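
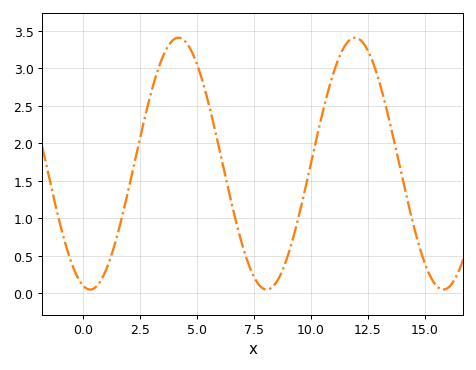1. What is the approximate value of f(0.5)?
0.073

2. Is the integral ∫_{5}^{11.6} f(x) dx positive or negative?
positive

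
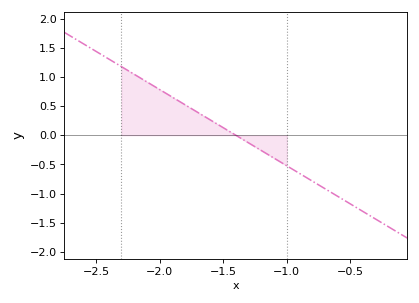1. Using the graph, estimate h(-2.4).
1.31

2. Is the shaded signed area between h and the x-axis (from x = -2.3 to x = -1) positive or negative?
positive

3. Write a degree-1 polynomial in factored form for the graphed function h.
y = -1.31(x + 1.4)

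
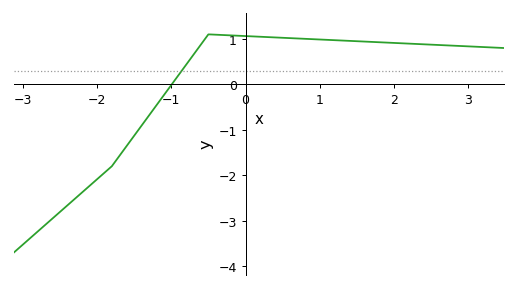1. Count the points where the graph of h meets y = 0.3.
1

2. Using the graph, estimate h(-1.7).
-1.58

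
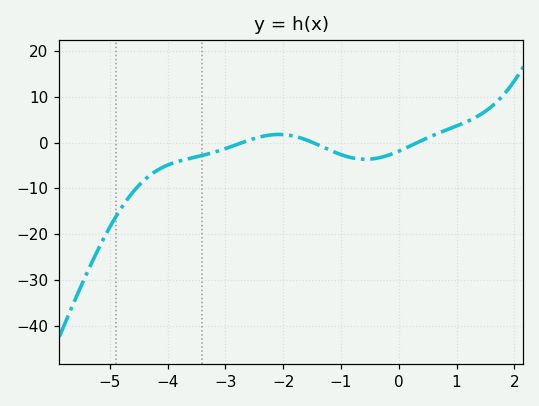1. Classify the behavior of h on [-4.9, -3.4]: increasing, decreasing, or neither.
increasing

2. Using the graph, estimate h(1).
3.61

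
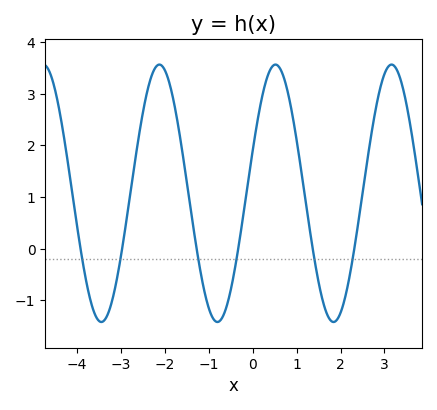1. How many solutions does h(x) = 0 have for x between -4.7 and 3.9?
6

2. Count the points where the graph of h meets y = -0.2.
6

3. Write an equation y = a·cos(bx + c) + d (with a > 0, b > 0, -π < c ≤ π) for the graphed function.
y = 2.49cos(2.4x - 1.2) + 1.07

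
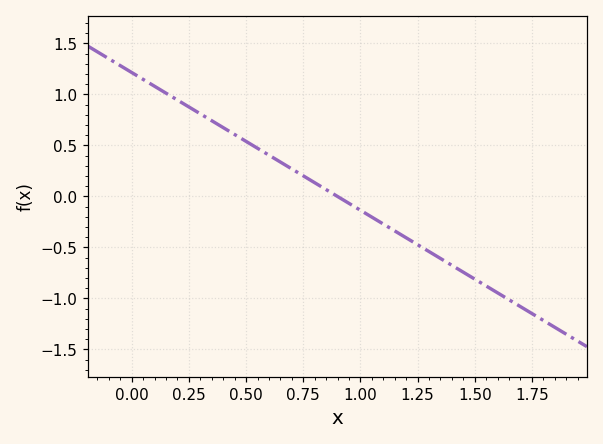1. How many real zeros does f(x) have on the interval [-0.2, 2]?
1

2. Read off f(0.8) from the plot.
0.135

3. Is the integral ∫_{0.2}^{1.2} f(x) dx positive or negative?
positive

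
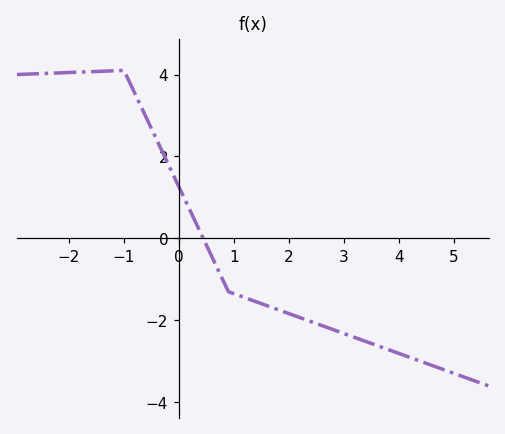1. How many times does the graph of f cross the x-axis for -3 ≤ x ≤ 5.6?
1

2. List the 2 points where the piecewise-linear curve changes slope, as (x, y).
(-1, 4.1); (0.9, -1.3)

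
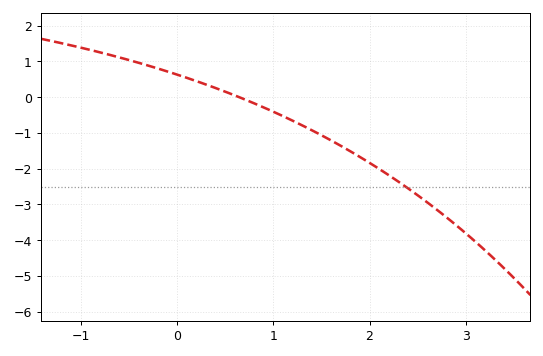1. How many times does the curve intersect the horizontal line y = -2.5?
1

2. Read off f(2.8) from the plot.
-3.4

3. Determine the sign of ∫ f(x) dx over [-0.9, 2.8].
negative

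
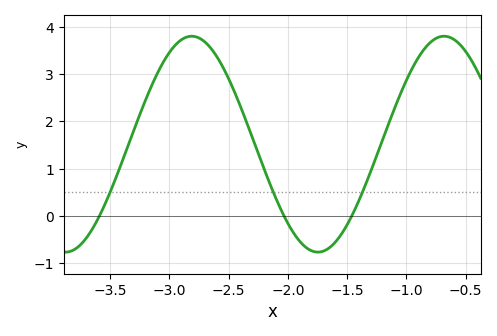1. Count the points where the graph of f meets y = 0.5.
3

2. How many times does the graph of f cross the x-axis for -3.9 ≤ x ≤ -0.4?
3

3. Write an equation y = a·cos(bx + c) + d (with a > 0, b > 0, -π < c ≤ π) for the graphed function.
y = 2.28cos(2.95x + 2.01) + 1.52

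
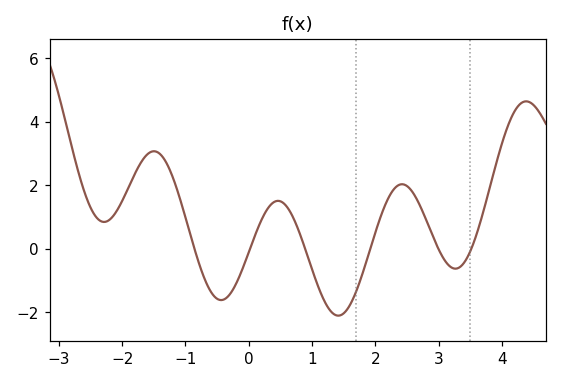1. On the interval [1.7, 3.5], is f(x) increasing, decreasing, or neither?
neither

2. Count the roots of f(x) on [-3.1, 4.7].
6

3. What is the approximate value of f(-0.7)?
-1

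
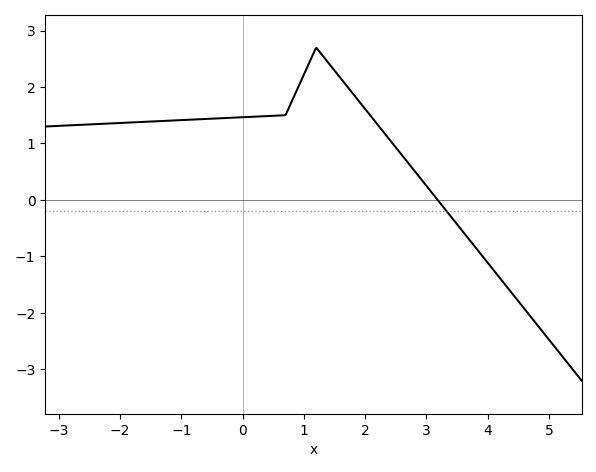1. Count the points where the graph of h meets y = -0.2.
1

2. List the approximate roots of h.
3.18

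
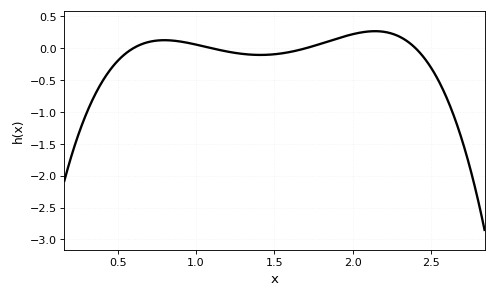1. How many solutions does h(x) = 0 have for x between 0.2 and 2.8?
4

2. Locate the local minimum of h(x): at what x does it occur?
1.4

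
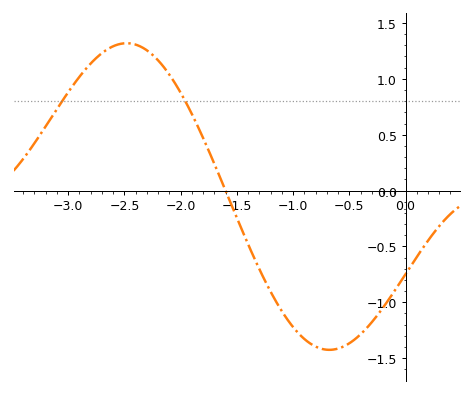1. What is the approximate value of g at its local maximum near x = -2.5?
1.32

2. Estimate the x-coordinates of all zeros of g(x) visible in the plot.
-1.6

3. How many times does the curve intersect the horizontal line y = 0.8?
2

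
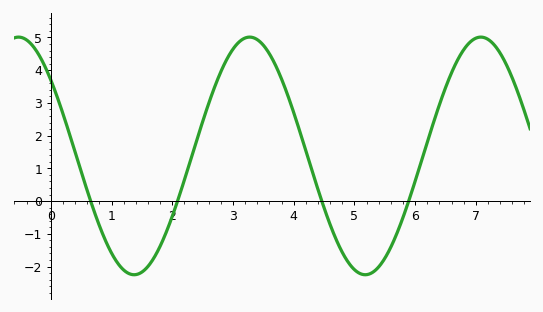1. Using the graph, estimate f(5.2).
-2.2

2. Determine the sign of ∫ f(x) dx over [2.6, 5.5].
positive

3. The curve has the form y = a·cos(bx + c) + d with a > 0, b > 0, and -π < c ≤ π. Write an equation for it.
y = 3.63cos(1.6x + 0.88) + 1.38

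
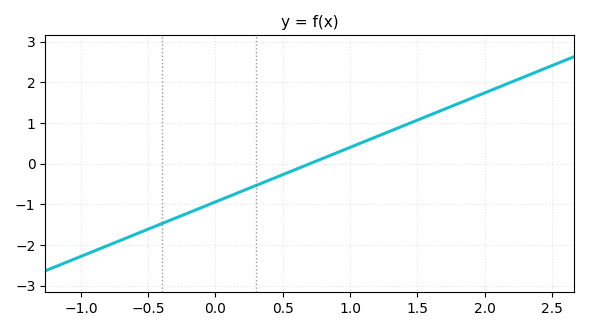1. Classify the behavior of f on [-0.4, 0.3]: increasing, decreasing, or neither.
increasing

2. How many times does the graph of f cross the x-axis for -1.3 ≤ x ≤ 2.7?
1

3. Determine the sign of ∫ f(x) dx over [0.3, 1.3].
positive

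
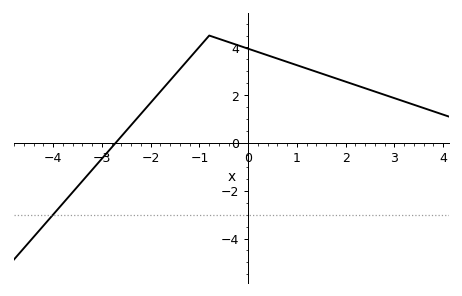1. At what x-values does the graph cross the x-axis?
-2.72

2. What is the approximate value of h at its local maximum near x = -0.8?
4.5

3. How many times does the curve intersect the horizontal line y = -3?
1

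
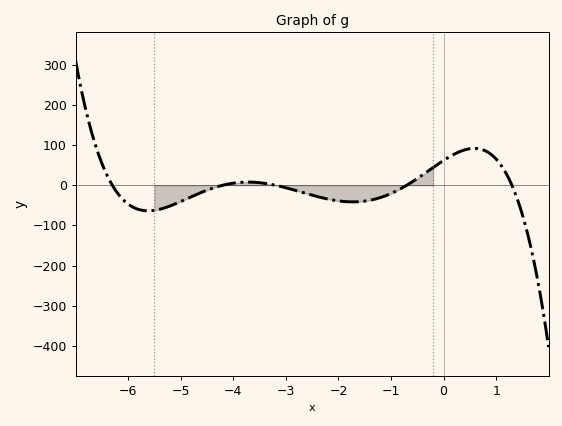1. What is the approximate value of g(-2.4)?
-28.3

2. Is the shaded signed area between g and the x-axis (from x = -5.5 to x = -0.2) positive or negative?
negative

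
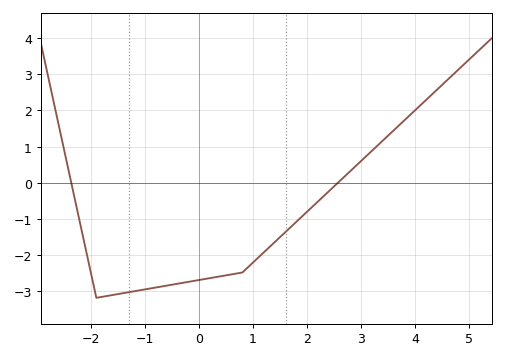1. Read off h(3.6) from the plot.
1.45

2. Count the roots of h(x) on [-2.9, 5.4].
2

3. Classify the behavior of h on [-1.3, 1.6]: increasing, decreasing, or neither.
increasing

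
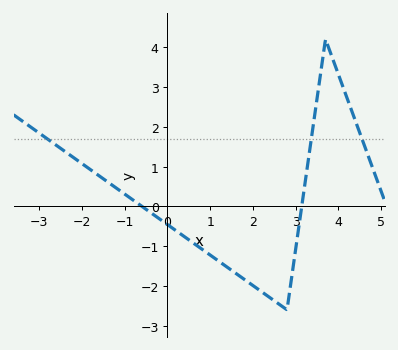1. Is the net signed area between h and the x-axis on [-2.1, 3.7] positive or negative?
negative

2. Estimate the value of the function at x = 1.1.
-1.3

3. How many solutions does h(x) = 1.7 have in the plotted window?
3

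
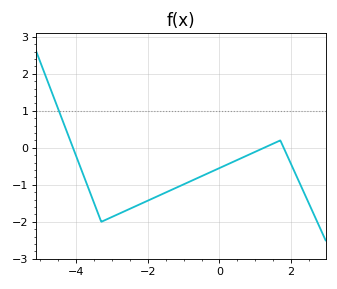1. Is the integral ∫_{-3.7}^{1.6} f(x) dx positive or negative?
negative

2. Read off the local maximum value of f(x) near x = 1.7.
0.2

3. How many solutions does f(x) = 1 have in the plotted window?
1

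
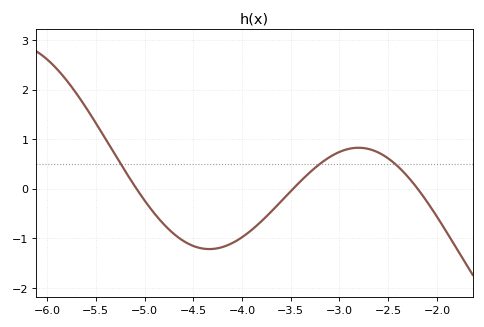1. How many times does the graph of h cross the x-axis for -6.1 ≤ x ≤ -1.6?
3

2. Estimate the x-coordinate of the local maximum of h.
-2.8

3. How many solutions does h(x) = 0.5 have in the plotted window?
3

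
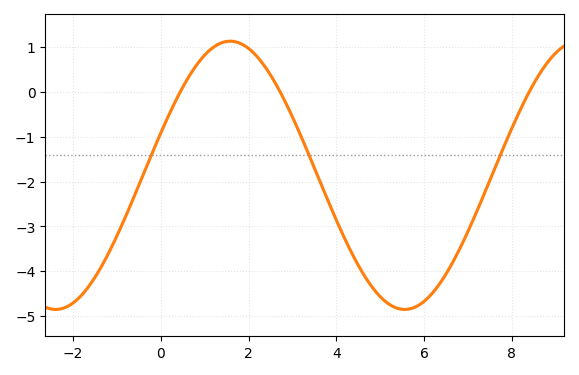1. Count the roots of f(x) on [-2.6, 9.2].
3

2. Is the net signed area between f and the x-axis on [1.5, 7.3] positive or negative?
negative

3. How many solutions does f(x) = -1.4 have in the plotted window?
3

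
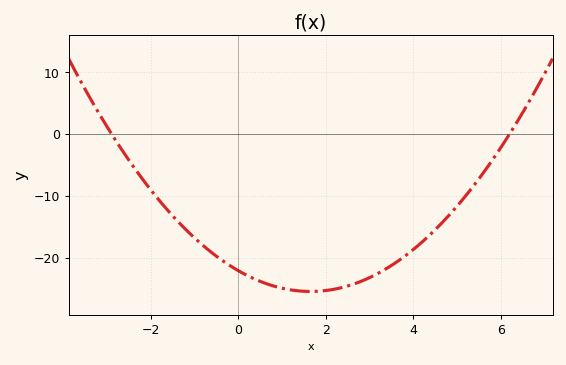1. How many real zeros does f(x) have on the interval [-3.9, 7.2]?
2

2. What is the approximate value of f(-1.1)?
-16.2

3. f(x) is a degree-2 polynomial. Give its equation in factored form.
y = 1.23(x + 2.9)(x - 6.2)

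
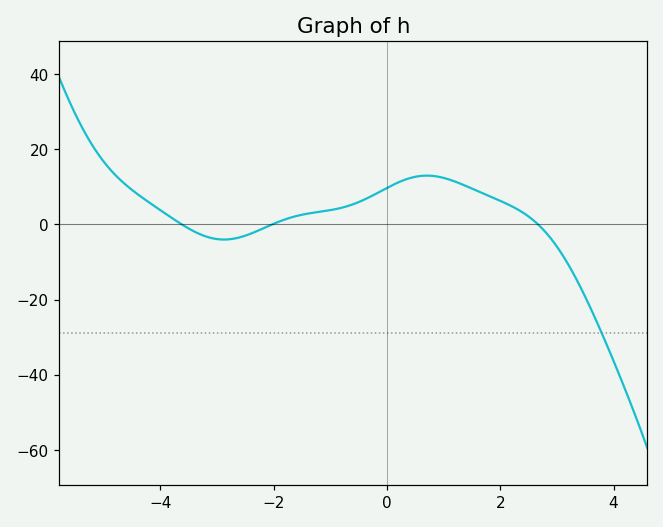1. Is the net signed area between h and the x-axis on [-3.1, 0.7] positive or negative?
positive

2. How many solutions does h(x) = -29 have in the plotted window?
1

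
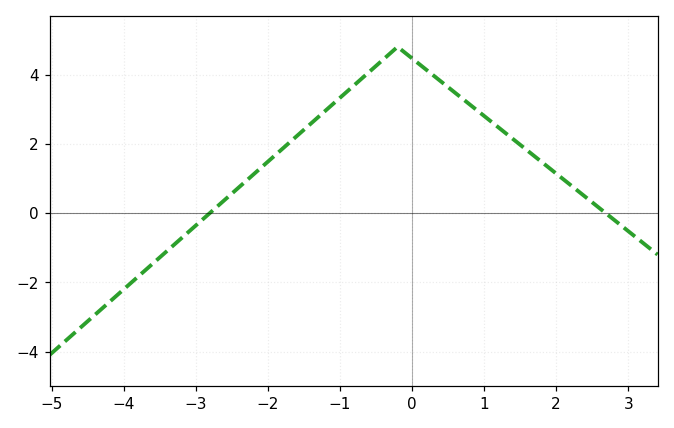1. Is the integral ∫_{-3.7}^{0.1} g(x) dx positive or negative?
positive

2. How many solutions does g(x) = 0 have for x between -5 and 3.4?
2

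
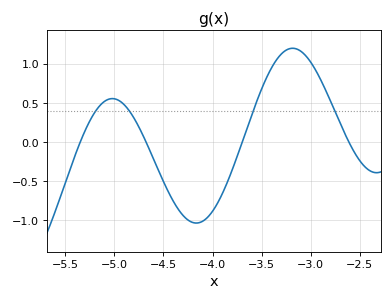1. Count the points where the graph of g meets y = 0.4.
4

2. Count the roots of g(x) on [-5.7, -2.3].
4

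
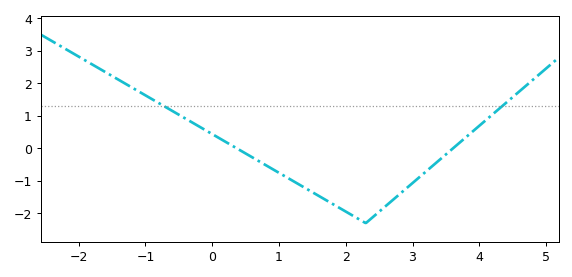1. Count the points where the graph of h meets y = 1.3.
2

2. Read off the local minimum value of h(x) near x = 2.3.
-2.3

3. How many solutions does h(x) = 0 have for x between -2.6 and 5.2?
2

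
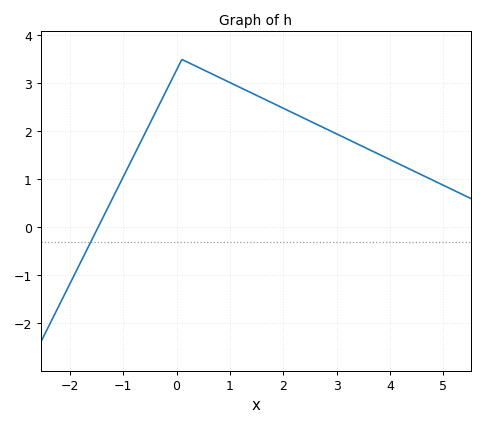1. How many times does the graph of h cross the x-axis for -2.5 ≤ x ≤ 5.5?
1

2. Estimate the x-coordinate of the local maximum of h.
0.2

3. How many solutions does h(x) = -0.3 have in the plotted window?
1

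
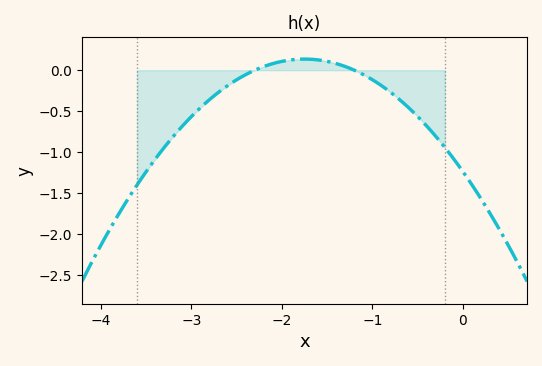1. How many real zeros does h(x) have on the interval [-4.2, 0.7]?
2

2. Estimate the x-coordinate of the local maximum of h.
-1.8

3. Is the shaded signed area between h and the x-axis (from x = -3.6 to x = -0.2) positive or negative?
negative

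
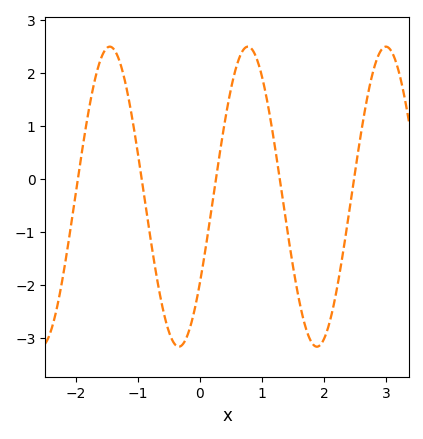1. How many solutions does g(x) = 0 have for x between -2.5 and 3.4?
5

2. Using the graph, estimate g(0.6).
2.17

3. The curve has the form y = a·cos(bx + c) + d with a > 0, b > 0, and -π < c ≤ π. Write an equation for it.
y = 2.83cos(2.83x - 2.18) - 0.34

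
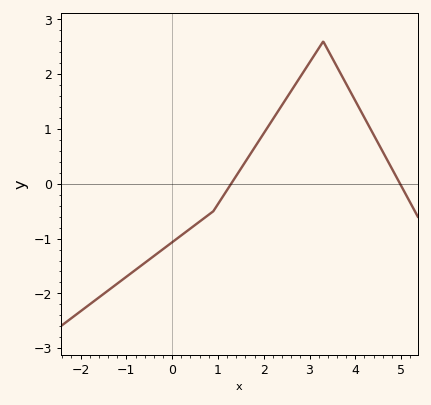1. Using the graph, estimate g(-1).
-1.7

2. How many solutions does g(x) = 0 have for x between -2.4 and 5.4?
2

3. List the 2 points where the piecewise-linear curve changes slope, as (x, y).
(0.9, -0.5); (3.3, 2.6)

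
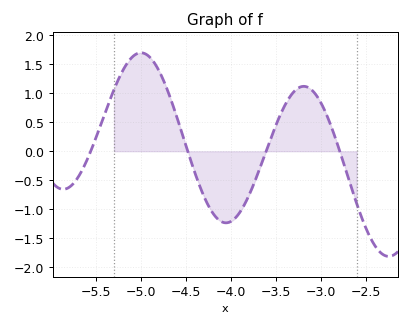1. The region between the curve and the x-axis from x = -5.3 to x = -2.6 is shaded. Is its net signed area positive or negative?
positive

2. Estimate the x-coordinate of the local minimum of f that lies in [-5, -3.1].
-4.05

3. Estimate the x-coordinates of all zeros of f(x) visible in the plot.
-5.56, -4.48, -3.61, -2.79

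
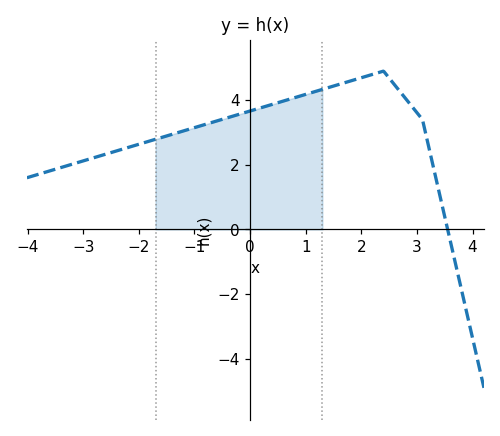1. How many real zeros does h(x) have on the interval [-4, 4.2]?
1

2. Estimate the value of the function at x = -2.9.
2.2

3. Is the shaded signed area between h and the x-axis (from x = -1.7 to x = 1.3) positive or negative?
positive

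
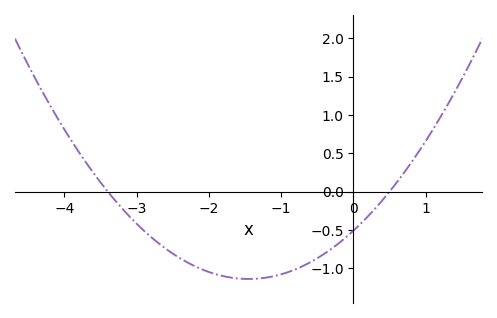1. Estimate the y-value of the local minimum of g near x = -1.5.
-1.15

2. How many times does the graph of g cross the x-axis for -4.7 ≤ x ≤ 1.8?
2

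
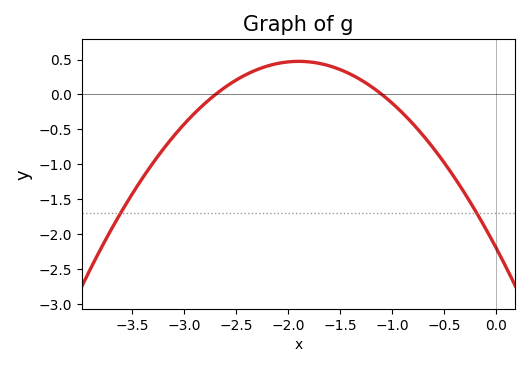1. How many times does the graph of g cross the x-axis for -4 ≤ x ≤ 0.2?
2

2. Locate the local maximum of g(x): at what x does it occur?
-1.9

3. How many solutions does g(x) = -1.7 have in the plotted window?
2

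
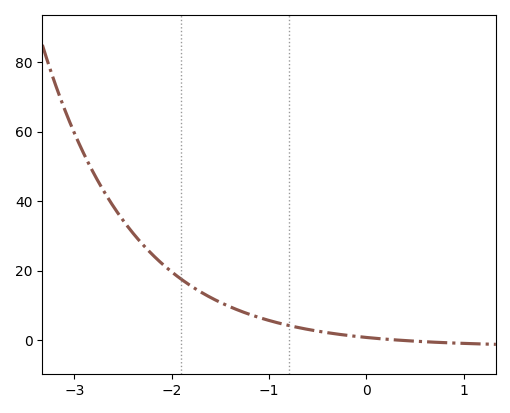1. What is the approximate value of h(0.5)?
-0.304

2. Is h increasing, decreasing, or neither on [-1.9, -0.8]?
decreasing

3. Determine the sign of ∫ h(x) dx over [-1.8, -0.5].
positive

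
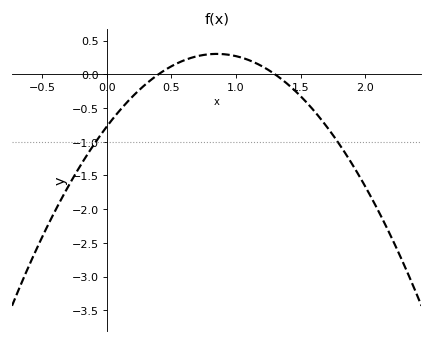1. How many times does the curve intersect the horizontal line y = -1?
2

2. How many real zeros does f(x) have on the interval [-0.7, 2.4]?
2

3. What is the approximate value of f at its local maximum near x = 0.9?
0.302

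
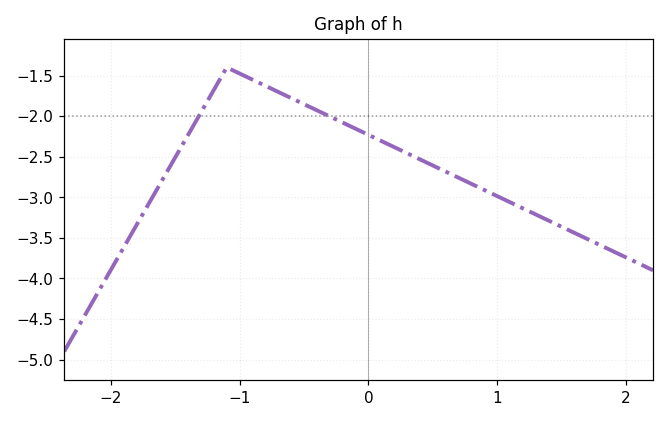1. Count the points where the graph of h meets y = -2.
2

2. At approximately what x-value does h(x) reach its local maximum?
-1.1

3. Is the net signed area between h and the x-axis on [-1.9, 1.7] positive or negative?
negative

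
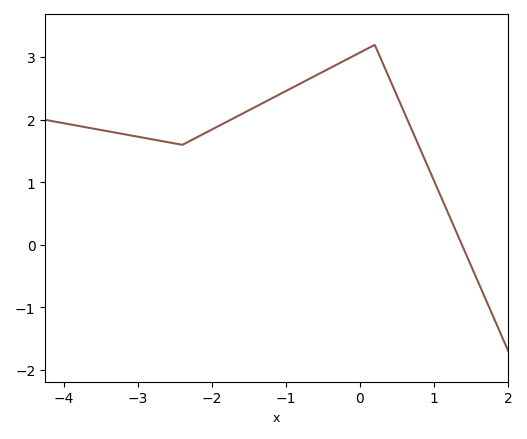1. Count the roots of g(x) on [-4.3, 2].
1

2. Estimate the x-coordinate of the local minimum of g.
-2.4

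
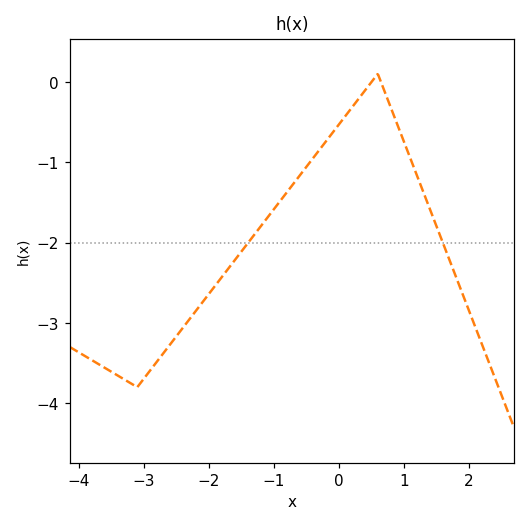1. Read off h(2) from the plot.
-2.8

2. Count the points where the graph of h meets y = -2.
2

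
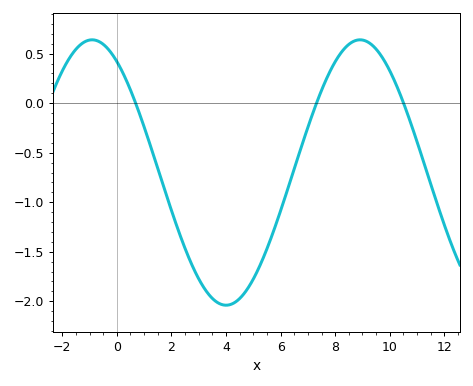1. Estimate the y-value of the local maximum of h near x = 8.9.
0.64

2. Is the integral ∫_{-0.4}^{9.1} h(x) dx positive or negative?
negative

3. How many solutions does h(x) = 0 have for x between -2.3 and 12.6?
3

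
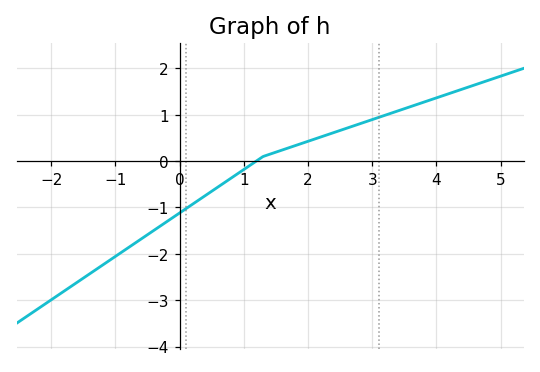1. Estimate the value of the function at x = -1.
-2.1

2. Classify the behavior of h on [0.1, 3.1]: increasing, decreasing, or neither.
increasing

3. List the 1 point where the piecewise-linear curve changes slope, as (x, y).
(1.3, 0.1)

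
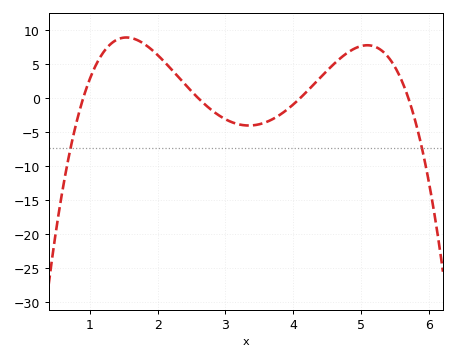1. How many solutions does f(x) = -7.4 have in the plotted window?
2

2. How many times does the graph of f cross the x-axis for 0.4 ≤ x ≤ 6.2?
4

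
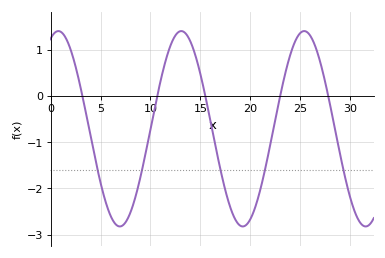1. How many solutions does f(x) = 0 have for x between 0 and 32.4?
5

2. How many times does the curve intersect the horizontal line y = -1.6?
5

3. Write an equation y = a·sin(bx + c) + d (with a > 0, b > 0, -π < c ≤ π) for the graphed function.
y = 2.11sin(0.51x + 1.18) - 0.71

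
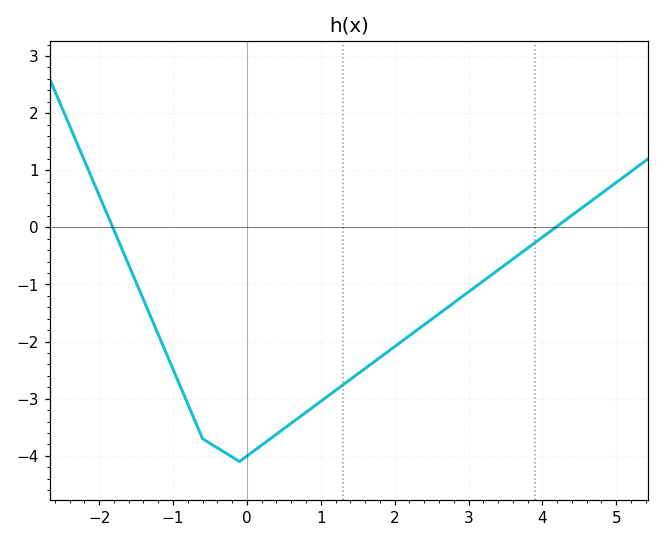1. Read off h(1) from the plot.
-3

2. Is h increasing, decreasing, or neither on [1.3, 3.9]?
increasing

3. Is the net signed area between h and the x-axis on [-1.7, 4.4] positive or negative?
negative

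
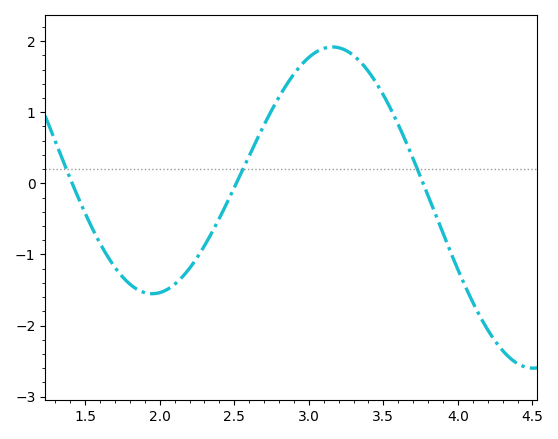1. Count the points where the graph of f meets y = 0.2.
3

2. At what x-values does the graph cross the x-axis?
1.4, 2.5, 3.75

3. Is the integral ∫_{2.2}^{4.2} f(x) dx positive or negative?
positive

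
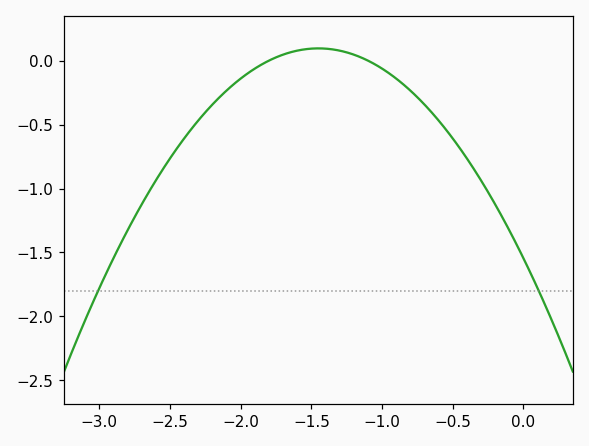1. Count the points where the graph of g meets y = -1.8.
2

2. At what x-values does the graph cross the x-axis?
-1.8, -1.1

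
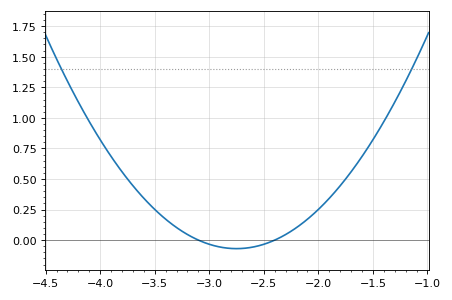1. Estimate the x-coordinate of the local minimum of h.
-2.75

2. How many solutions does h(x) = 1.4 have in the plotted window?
2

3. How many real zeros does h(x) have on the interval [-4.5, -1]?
2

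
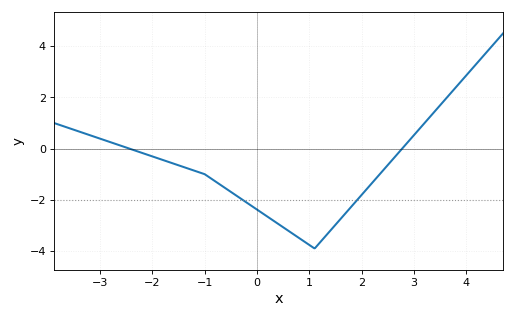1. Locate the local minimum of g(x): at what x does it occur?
1.2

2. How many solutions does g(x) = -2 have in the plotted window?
2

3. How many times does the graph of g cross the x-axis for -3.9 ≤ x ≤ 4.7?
2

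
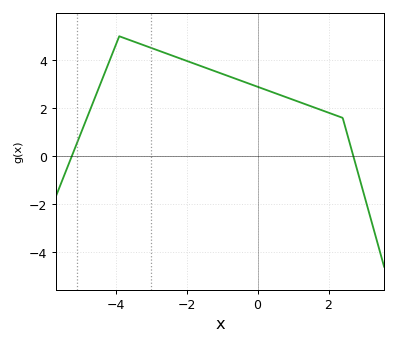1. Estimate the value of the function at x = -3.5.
4.8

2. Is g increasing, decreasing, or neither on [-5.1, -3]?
neither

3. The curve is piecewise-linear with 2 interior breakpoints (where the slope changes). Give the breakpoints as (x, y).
(-3.9, 5); (2.4, 1.6)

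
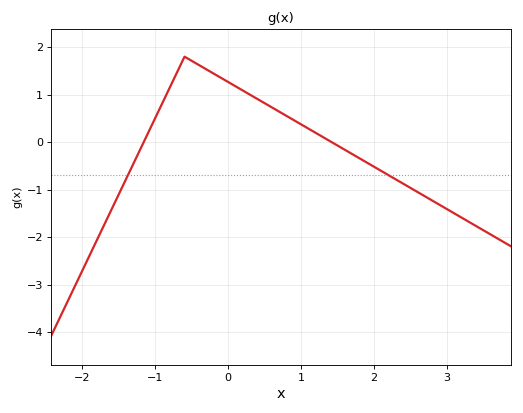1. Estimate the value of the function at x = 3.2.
-1.6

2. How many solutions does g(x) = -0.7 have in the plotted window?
2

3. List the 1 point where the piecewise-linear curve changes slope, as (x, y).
(-0.6, 1.8)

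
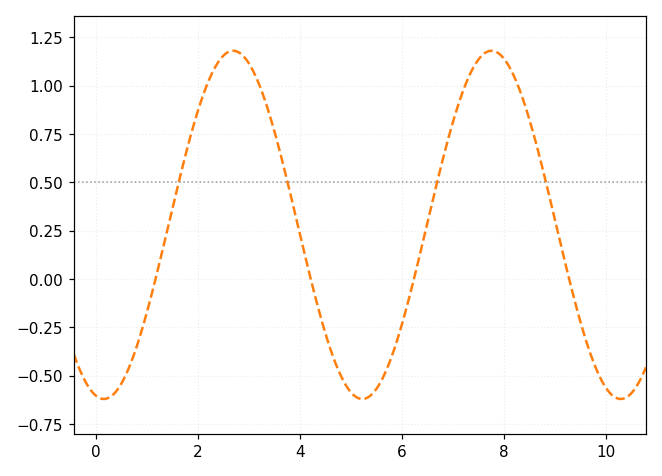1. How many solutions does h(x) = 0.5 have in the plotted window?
4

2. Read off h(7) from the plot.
0.8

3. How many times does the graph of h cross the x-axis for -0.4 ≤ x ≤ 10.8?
4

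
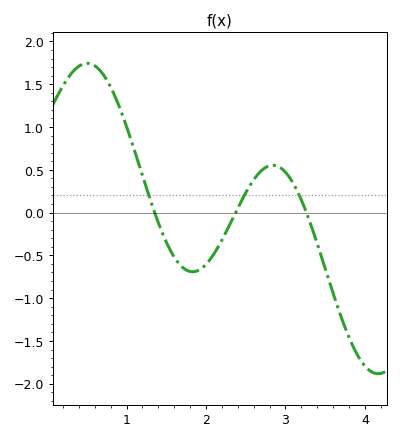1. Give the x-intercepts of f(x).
1.4, 2.4, 3.3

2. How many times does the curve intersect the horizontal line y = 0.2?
3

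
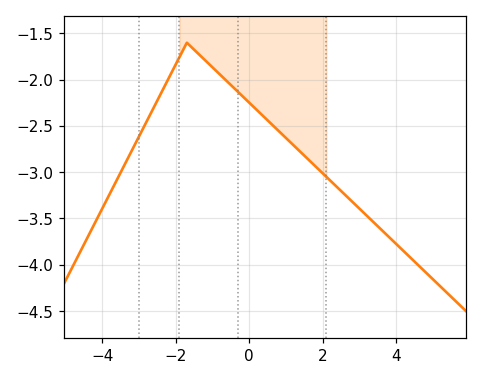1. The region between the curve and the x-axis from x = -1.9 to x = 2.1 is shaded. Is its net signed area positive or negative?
negative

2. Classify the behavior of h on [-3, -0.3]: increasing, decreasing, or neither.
neither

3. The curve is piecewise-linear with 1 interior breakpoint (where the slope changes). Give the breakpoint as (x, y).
(-1.7, -1.6)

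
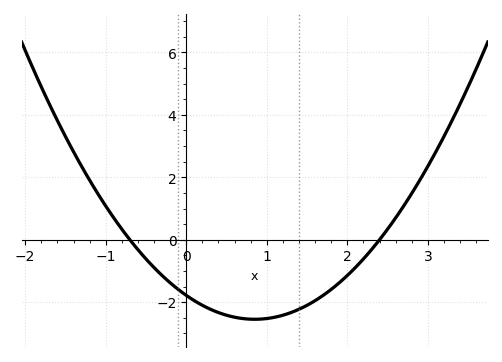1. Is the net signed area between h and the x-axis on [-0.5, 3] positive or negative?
negative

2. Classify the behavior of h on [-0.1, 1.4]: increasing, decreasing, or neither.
neither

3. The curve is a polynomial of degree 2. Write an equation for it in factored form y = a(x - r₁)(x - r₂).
y = 1.06(x + 0.7)(x - 2.4)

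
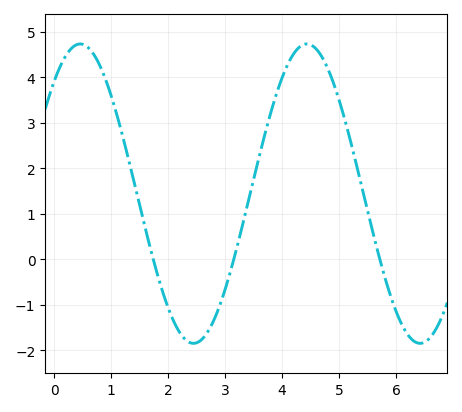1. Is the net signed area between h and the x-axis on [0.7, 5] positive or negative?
positive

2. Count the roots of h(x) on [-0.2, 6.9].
3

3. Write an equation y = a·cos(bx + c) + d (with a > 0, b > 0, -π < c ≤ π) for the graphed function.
y = 3.29cos(1.6x - 0.72) + 1.44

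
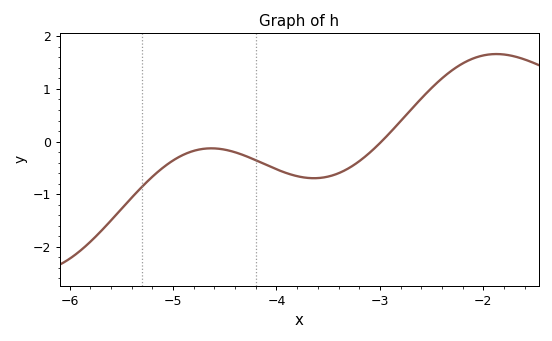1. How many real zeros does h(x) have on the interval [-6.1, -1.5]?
1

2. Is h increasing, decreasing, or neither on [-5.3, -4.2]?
neither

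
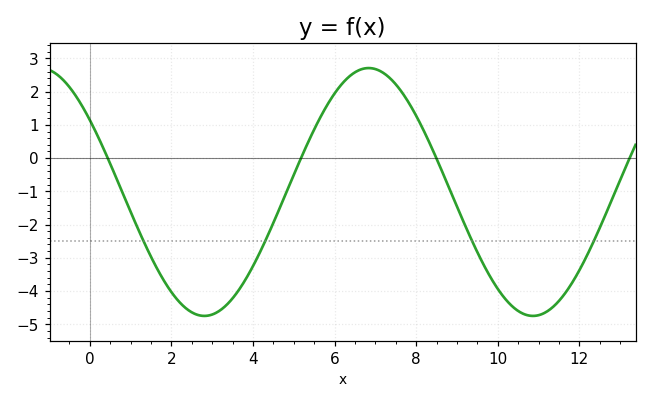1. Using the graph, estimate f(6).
1.9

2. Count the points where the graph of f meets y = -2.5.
4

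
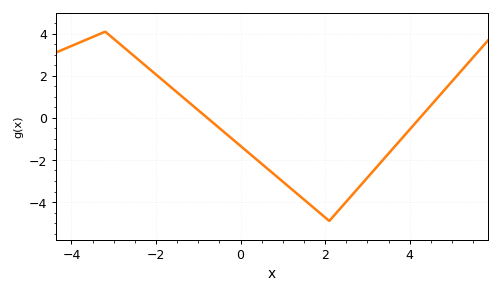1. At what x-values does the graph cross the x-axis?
-0.786, 4.24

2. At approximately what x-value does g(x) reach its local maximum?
-3.2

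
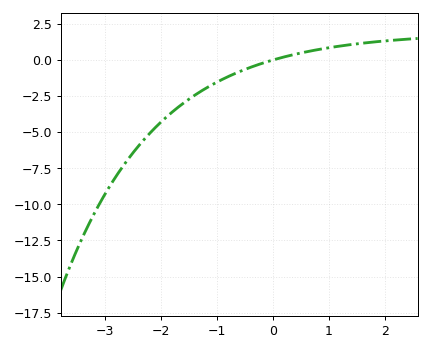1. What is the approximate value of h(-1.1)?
-1.8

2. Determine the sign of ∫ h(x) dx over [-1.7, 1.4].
negative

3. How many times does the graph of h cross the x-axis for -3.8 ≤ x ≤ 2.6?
1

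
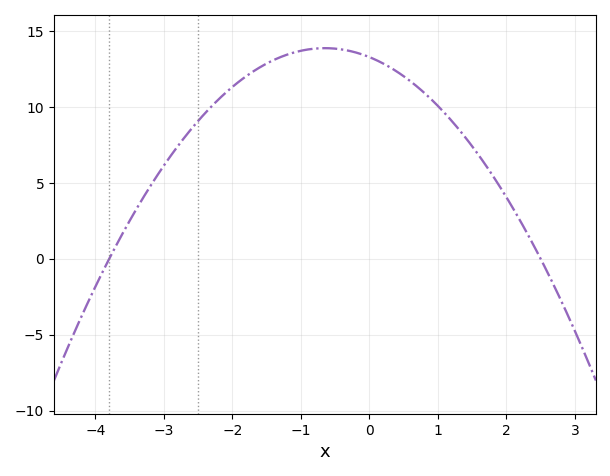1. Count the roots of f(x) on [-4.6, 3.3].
2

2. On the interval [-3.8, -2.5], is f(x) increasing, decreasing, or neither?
increasing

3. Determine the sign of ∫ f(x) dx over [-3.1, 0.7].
positive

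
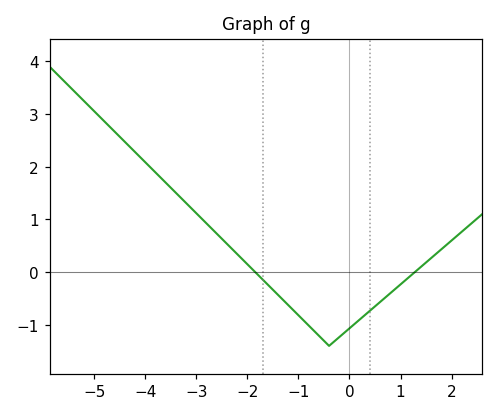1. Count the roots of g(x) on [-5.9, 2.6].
2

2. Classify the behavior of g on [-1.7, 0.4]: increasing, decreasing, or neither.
neither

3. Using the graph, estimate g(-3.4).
1.5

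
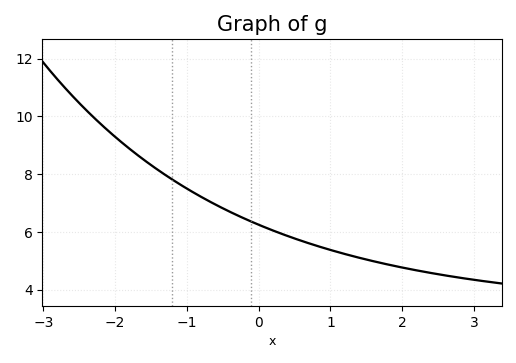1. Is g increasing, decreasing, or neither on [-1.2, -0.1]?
decreasing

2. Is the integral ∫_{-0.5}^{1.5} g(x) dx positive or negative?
positive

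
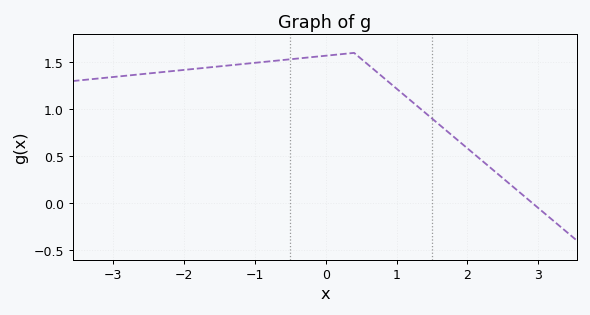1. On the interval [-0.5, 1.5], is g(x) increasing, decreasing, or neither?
neither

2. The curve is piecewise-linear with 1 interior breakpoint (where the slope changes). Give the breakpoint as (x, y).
(0.4, 1.6)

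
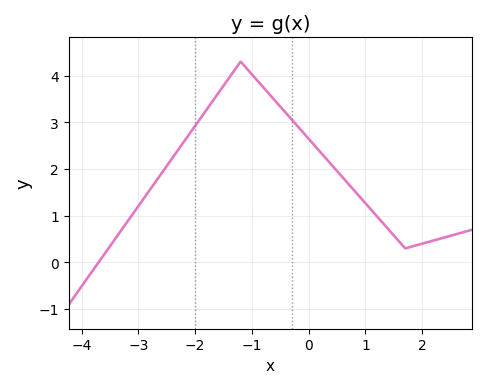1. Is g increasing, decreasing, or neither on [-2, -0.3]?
neither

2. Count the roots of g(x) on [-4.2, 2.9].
1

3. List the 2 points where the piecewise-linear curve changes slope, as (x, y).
(-1.2, 4.3); (1.7, 0.3)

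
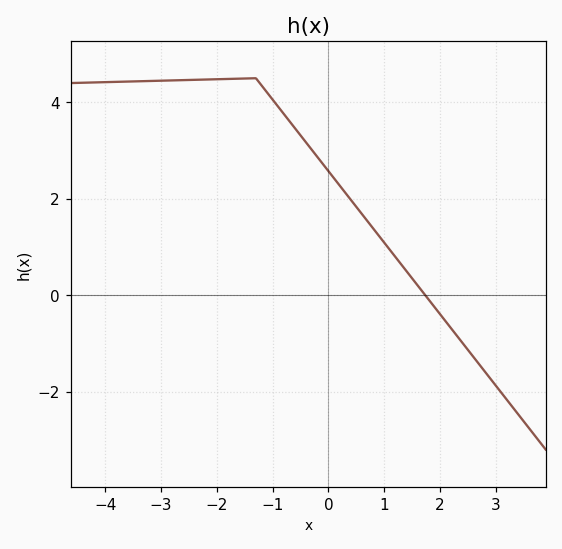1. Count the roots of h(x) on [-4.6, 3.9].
1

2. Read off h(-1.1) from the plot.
4.2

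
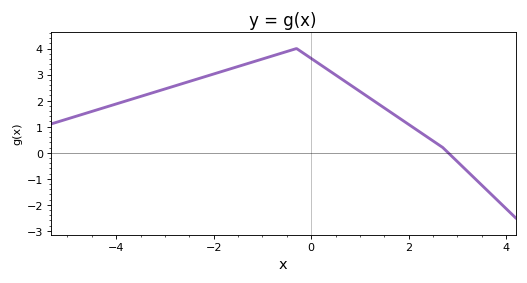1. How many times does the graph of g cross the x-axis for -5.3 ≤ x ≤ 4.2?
1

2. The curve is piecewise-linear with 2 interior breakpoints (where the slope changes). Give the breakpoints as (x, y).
(-0.3, 4); (2.7, 0.2)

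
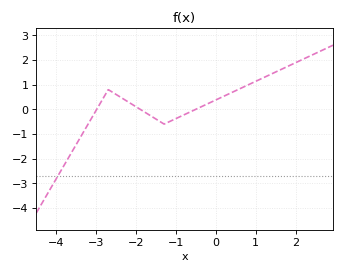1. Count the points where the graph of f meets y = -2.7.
1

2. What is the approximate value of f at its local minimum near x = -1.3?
-0.6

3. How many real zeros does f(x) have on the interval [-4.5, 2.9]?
3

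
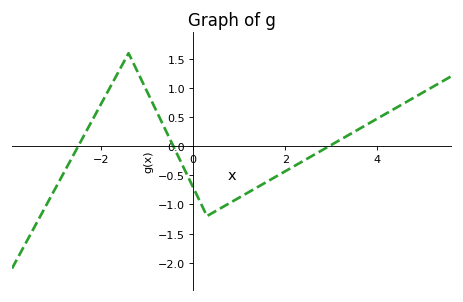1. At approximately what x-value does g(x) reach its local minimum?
0.4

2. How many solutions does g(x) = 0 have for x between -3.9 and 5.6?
3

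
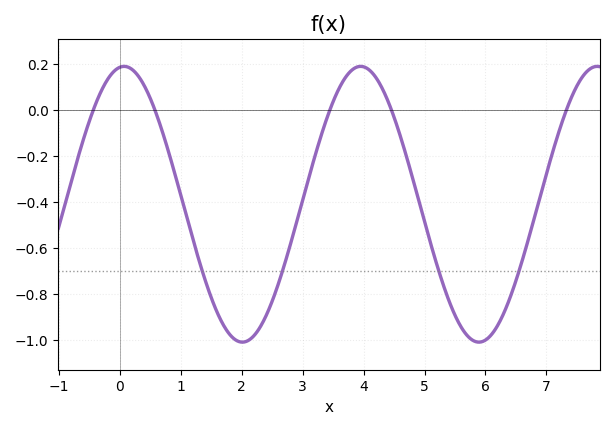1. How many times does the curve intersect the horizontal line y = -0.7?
4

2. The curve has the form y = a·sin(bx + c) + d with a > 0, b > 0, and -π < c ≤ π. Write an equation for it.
y = 0.6sin(1.6x + 1.5) - 0.41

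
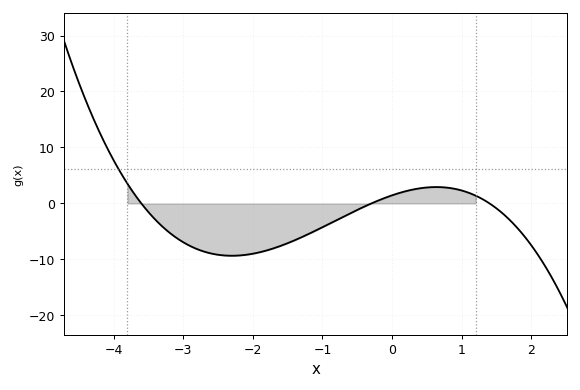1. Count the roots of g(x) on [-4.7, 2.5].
3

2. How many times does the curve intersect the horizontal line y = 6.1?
1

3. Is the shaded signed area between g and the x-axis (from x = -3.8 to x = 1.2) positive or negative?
negative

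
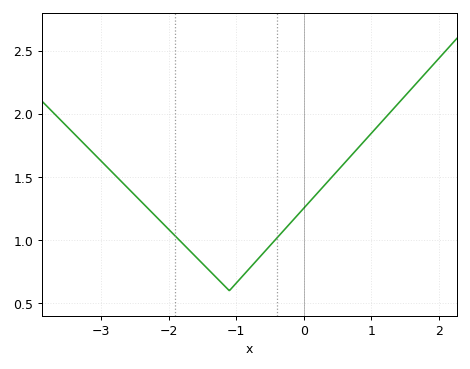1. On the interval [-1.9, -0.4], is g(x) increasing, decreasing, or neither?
neither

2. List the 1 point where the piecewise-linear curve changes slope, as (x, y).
(-1.1, 0.6)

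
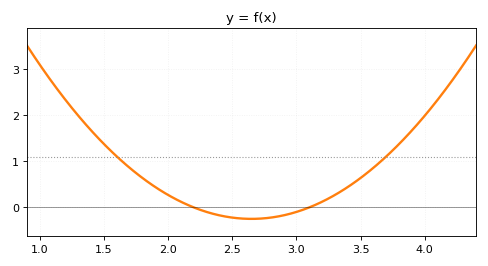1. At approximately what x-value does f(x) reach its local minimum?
2.65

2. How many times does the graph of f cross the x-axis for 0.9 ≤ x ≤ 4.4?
2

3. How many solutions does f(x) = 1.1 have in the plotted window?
2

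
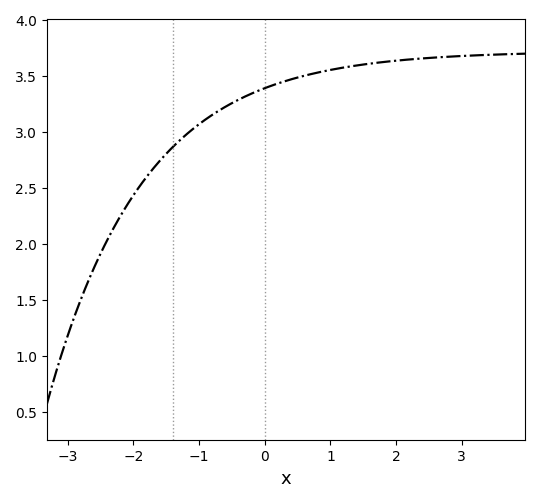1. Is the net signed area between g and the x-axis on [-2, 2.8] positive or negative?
positive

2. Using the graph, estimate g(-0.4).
3.29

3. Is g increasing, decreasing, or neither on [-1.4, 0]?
increasing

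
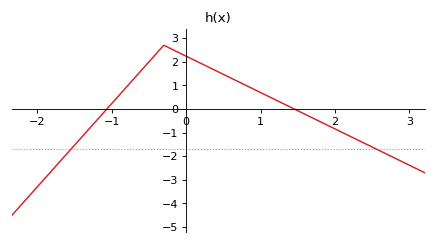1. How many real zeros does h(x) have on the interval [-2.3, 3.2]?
2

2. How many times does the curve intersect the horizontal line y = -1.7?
2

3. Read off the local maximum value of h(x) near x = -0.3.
2.7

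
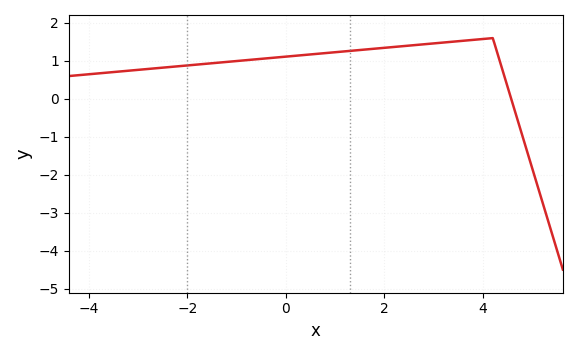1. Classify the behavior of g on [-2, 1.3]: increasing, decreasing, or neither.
increasing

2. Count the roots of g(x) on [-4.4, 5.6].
1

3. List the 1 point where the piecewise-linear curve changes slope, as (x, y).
(4.2, 1.6)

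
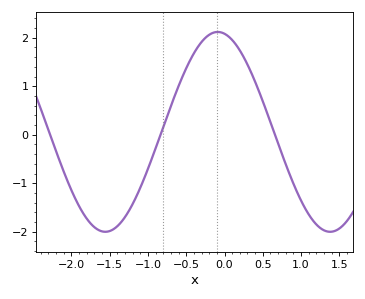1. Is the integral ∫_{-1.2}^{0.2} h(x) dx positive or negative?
positive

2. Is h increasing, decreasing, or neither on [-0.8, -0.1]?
increasing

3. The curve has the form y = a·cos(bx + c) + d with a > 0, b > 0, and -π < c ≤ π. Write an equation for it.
y = 2.06cos(2.14x + 0.19) + 0.06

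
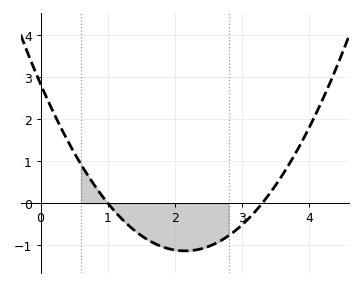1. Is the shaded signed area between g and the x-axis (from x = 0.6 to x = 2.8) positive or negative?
negative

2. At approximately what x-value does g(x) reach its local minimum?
2.15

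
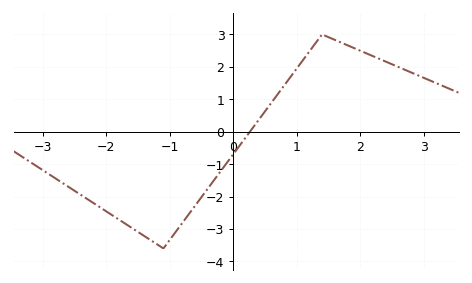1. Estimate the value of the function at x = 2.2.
2.33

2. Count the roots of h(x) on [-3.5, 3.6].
1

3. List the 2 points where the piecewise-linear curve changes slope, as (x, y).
(-1.1, -3.6); (1.4, 3)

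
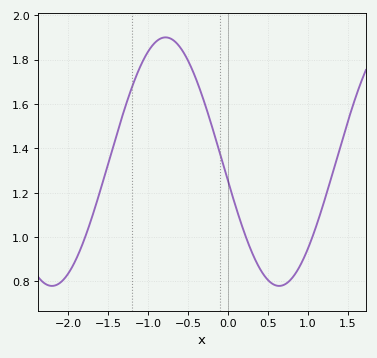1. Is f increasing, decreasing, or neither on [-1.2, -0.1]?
neither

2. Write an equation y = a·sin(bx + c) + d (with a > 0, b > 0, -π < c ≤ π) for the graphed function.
y = 0.56sin(2.2x - 3) + 1.34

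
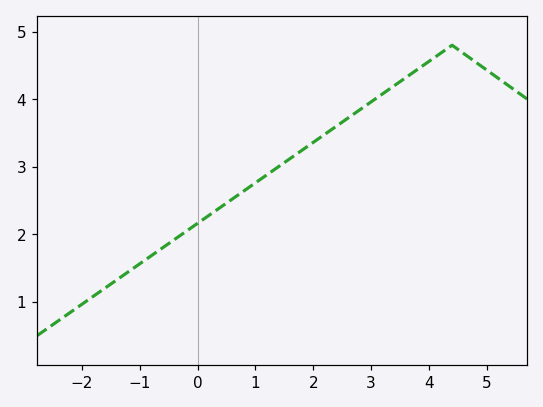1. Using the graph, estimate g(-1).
1.6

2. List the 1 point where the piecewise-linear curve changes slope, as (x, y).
(4.4, 4.8)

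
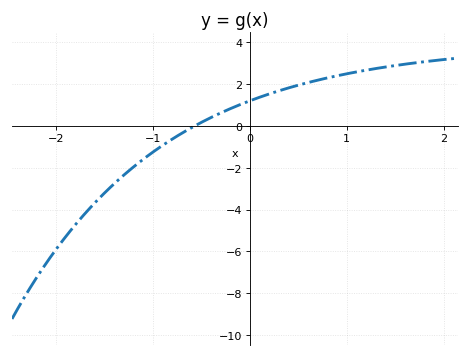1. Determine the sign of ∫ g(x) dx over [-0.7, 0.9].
positive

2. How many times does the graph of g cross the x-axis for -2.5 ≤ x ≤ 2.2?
1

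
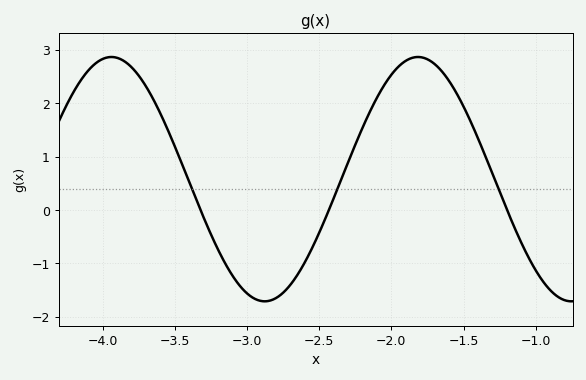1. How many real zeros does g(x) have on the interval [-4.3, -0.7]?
3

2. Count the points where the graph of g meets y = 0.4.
3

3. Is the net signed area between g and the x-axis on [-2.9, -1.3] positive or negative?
positive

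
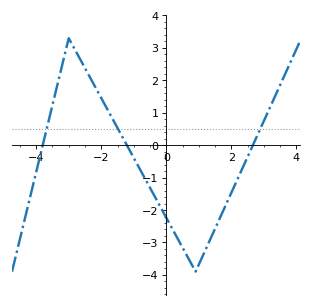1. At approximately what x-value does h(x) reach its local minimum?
1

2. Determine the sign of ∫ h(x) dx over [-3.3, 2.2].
negative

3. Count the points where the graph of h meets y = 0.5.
3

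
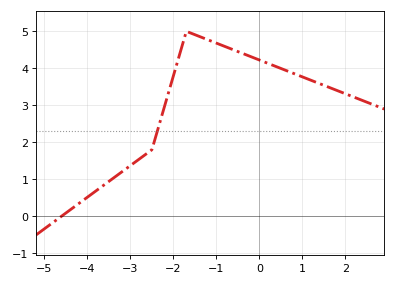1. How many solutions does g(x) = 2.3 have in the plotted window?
1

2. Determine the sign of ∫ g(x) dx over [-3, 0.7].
positive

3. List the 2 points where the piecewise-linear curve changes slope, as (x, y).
(-2.5, 1.8); (-1.7, 5)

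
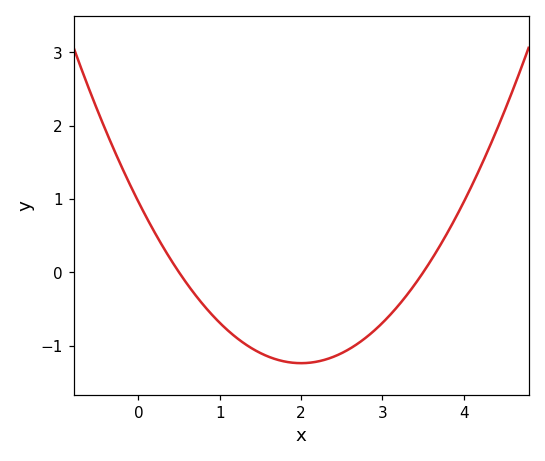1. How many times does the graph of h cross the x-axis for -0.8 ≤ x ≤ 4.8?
2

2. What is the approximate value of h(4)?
1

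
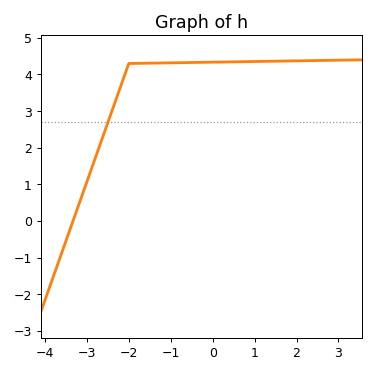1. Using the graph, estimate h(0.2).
4.34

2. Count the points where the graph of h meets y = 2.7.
1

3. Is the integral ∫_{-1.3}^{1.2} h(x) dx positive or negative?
positive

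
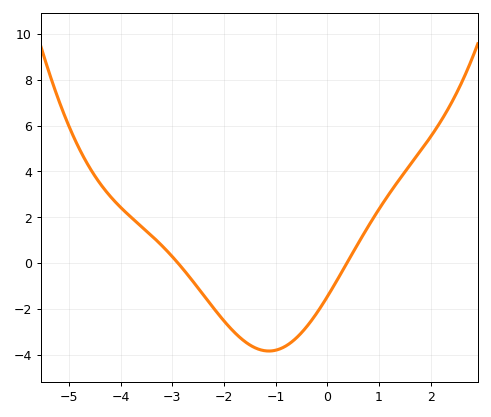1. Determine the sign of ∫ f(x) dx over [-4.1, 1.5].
negative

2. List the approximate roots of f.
-2.89, 0.379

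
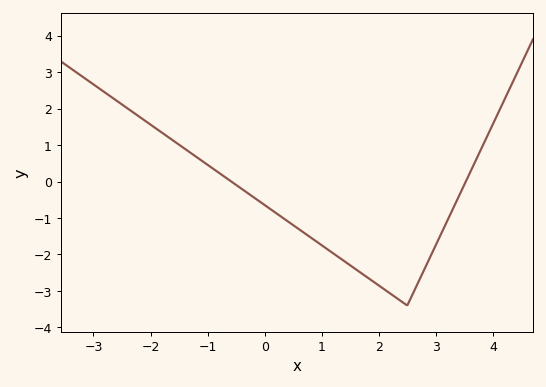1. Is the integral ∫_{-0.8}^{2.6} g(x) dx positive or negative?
negative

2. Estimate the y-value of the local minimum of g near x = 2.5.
-3.4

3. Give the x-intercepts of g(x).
-0.583, 3.53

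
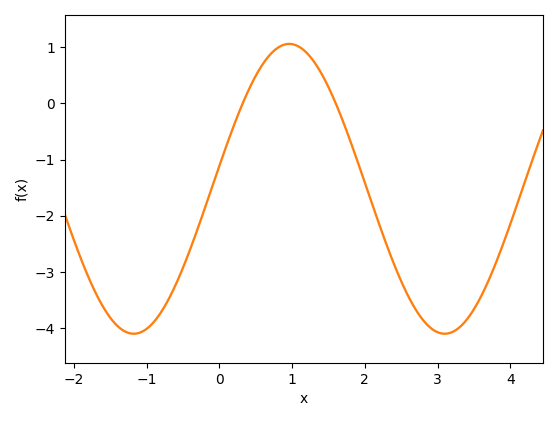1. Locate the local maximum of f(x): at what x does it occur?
1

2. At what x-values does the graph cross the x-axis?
0.3, 1.6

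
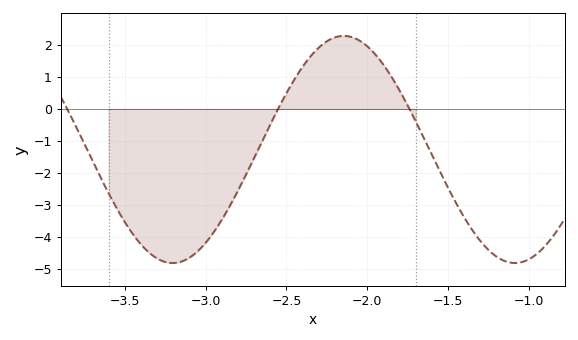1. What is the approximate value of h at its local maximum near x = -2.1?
2.28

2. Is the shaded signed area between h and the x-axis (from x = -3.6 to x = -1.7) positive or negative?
negative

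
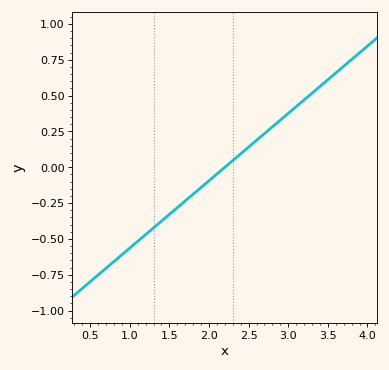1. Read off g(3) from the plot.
0.4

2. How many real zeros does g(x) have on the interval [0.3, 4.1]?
1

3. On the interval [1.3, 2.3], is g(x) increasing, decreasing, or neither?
increasing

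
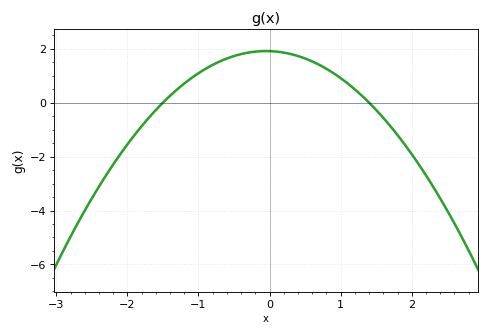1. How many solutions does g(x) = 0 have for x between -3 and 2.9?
2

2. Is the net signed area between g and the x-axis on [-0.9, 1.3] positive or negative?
positive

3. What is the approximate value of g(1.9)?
-1.6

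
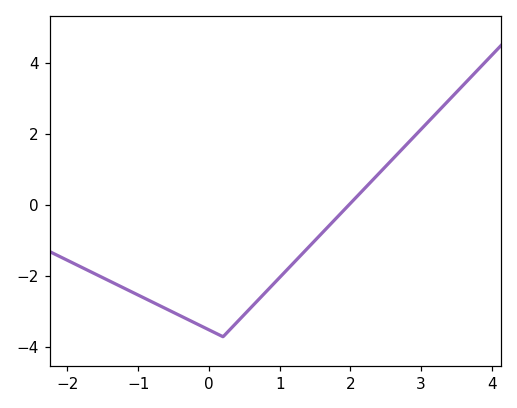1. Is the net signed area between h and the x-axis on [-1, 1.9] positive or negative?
negative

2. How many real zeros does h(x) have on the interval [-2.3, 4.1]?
1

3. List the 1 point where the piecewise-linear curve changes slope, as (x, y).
(0.2, -3.7)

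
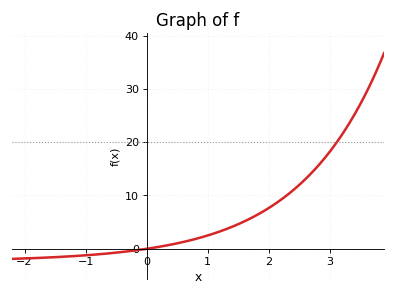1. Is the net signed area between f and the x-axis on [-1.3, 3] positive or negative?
positive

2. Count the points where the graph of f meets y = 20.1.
1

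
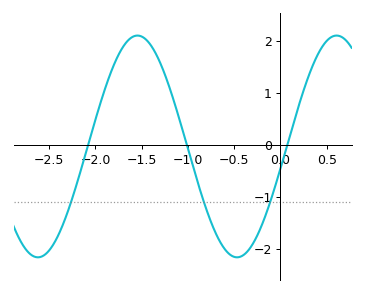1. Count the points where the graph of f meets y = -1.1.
3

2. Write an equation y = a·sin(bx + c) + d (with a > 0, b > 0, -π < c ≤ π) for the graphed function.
y = 2.13sin(2.9x - 0.2) - 0.03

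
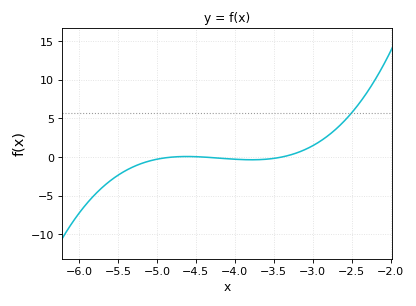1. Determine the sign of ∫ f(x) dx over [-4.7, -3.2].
negative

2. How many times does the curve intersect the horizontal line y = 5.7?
1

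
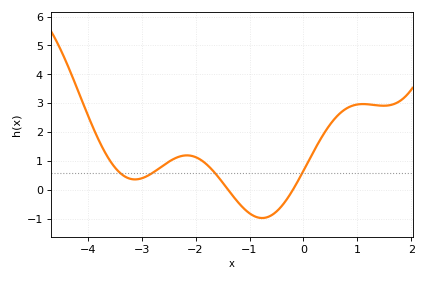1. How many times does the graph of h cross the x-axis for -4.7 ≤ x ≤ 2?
2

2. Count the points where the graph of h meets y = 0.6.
4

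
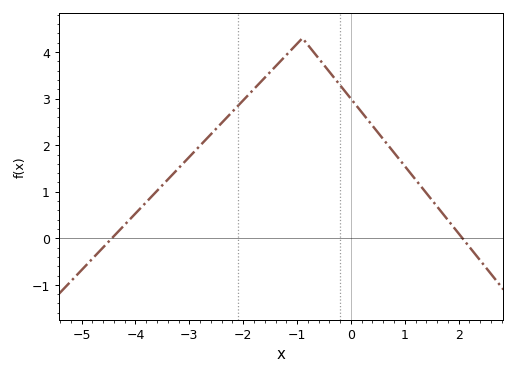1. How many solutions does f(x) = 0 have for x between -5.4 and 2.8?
2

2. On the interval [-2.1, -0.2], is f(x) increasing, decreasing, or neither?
neither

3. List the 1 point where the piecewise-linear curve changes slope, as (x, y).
(-0.9, 4.3)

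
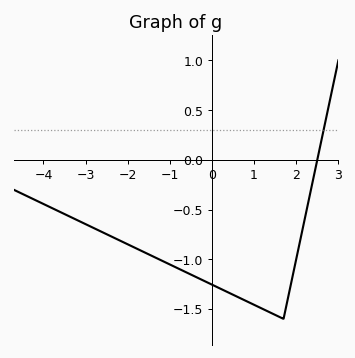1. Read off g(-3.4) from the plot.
-0.55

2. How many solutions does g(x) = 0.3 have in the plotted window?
1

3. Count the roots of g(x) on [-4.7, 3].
1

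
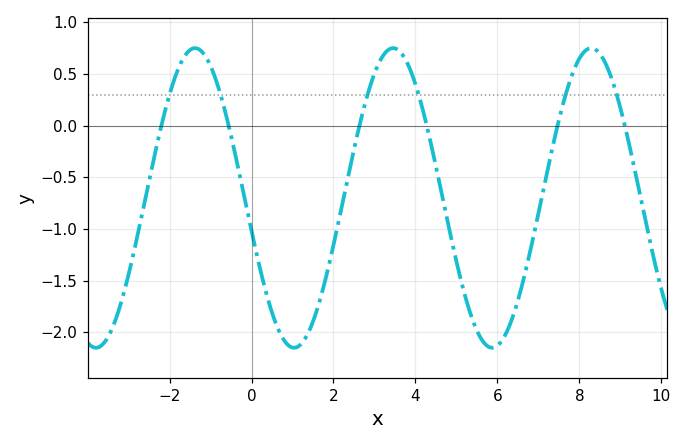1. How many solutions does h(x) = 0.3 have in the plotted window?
6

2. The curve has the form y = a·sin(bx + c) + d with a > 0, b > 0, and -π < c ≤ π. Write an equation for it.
y = 1.45sin(1.3x - 2.9) - 0.7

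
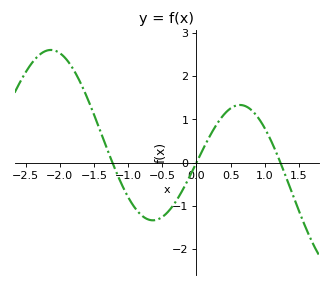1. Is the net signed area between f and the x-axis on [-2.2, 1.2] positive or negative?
positive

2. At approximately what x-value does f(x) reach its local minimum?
-0.6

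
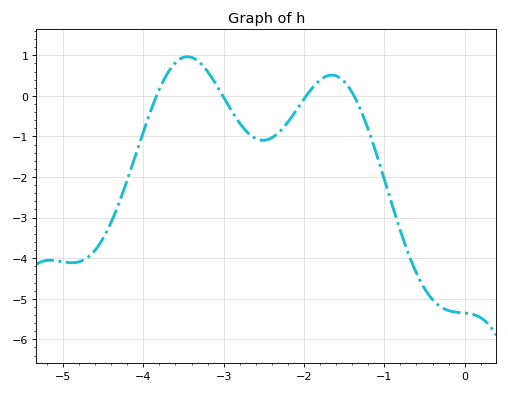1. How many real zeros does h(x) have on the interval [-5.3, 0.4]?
4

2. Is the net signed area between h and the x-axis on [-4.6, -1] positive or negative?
negative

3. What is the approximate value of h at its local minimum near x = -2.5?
-1.1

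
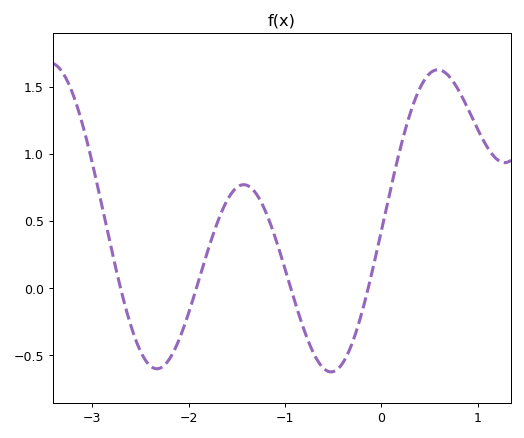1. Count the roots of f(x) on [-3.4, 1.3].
4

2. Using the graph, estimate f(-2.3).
-0.597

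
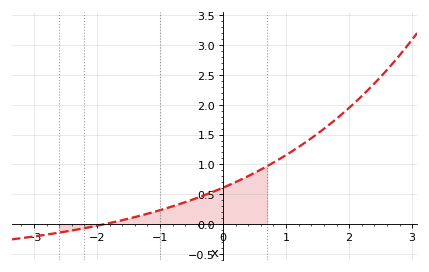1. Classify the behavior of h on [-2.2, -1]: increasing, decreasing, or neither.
increasing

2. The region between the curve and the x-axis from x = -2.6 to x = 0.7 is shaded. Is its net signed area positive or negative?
positive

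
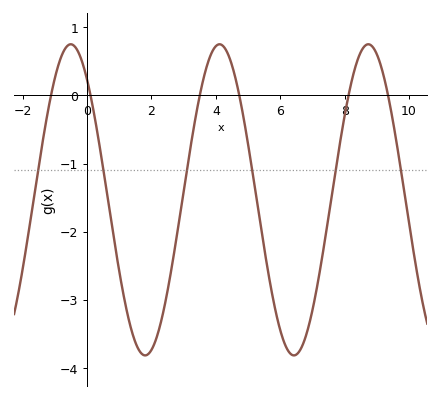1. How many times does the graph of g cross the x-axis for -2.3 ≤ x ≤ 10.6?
6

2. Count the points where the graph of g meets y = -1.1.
6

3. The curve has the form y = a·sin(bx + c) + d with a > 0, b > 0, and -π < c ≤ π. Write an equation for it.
y = 2.28sin(1.36x + 2.26) - 1.53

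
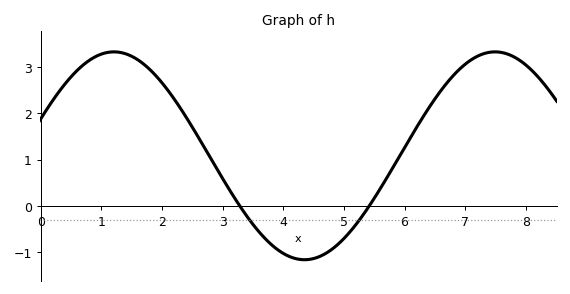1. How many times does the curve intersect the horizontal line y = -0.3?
2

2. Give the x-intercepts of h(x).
3.2, 5.4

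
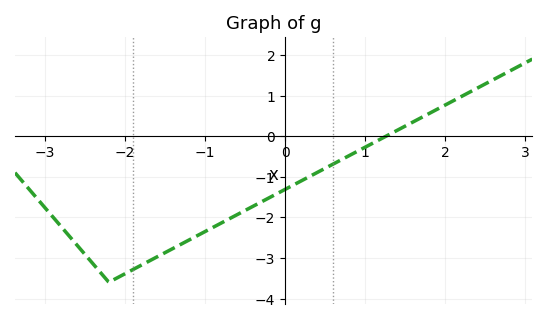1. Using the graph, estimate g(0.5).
-0.791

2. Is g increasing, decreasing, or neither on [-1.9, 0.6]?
increasing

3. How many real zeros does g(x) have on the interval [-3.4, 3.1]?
1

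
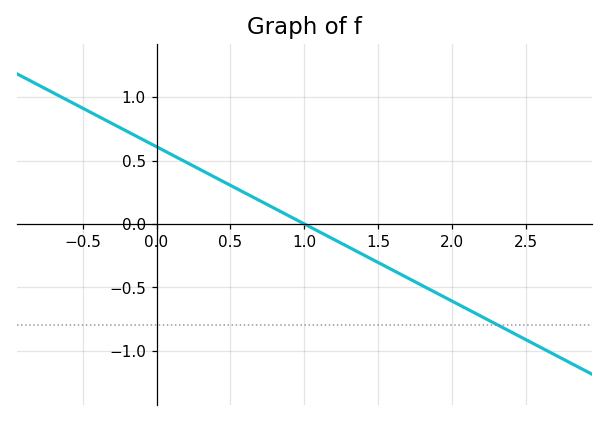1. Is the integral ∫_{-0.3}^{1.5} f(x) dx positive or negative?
positive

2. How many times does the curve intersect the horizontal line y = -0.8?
1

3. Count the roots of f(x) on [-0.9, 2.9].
1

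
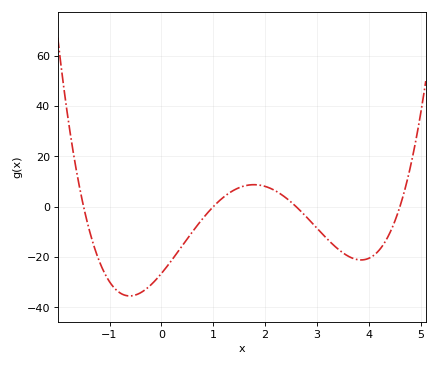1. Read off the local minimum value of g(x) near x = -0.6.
-36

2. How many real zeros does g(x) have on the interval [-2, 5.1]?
4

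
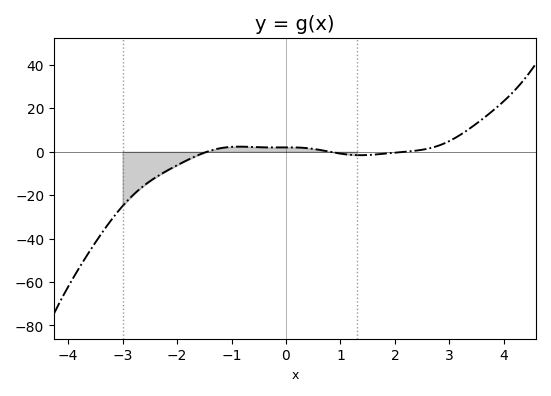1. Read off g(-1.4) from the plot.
0.406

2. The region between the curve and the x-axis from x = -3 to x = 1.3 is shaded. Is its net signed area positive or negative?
negative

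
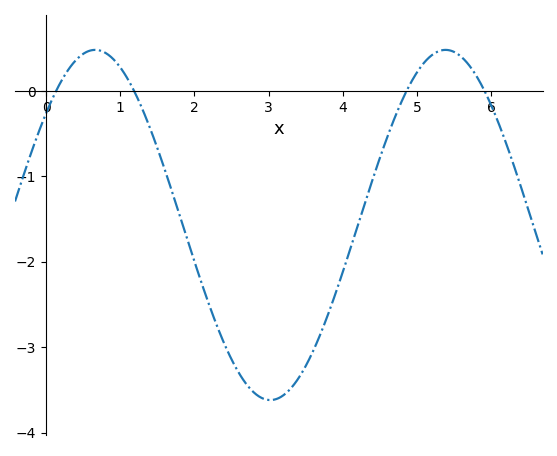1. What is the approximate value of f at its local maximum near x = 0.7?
0.5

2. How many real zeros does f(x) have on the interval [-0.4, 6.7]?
4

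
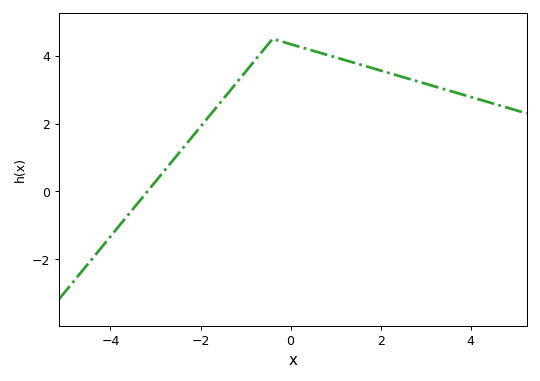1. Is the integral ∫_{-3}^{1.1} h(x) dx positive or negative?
positive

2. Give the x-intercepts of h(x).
-3.18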